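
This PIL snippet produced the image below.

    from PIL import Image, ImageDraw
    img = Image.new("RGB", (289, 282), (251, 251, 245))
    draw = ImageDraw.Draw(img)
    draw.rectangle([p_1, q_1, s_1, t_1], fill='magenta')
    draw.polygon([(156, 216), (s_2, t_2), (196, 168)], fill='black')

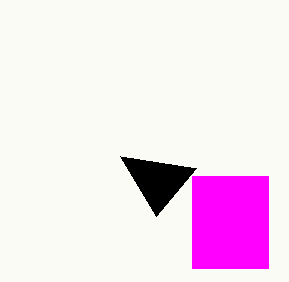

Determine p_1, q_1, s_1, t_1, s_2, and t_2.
p_1 = 192, q_1 = 176, s_1 = 268, t_1 = 268, s_2 = 120, t_2 = 156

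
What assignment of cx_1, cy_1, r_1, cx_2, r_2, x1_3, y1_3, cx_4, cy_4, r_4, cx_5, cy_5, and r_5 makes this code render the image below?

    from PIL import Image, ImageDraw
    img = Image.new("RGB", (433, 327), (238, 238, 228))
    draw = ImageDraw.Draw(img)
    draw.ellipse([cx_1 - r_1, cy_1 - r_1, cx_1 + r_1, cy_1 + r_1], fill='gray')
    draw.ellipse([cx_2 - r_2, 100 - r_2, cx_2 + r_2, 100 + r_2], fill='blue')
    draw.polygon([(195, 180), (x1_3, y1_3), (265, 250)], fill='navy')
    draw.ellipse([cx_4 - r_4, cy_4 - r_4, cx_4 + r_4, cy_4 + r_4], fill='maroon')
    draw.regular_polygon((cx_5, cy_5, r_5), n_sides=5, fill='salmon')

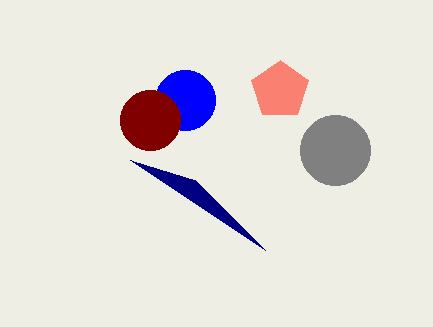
cx_1 = 335, cy_1 = 150, r_1 = 35, cx_2 = 185, r_2 = 30, x1_3 = 130, y1_3 = 160, cx_4 = 150, cy_4 = 120, r_4 = 30, cx_5 = 280, cy_5 = 90, r_5 = 30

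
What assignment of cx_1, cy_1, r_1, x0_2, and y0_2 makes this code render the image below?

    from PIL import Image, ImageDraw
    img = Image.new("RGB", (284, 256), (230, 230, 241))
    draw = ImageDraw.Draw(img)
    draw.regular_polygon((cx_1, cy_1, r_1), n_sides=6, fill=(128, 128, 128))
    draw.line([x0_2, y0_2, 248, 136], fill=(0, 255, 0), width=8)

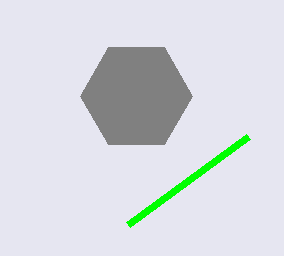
cx_1 = 136; cy_1 = 96; r_1 = 56; x0_2 = 128; y0_2 = 224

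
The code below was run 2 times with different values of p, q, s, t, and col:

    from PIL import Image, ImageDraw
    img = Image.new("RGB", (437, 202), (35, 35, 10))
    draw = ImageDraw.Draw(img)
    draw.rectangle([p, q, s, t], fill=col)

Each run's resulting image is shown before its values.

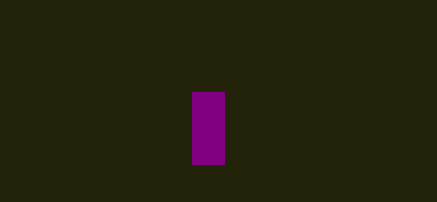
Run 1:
p = 192, q = 92, s = 224, t = 164, col = 'purple'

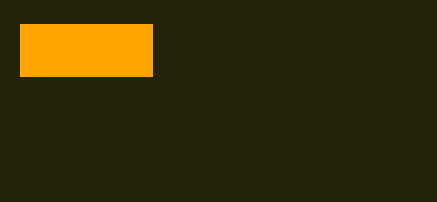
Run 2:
p = 20, q = 24, s = 152, t = 76, col = 'orange'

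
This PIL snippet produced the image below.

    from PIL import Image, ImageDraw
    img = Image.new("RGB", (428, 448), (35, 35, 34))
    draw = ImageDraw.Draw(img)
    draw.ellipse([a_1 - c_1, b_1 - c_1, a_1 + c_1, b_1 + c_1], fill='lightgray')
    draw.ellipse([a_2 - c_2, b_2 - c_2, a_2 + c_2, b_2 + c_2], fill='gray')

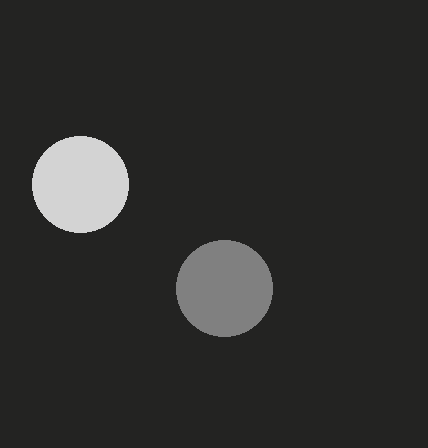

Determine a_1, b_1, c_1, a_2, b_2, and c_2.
a_1 = 80, b_1 = 184, c_1 = 48, a_2 = 224, b_2 = 288, c_2 = 48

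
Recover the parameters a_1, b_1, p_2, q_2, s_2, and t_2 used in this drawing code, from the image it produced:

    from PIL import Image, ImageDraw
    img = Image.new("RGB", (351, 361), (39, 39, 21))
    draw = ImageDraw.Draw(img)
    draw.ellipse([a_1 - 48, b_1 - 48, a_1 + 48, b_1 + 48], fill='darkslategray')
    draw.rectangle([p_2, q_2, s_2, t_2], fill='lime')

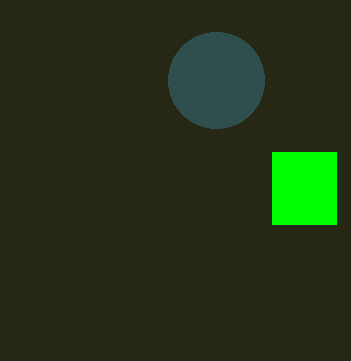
a_1 = 216
b_1 = 80
p_2 = 272
q_2 = 152
s_2 = 336
t_2 = 224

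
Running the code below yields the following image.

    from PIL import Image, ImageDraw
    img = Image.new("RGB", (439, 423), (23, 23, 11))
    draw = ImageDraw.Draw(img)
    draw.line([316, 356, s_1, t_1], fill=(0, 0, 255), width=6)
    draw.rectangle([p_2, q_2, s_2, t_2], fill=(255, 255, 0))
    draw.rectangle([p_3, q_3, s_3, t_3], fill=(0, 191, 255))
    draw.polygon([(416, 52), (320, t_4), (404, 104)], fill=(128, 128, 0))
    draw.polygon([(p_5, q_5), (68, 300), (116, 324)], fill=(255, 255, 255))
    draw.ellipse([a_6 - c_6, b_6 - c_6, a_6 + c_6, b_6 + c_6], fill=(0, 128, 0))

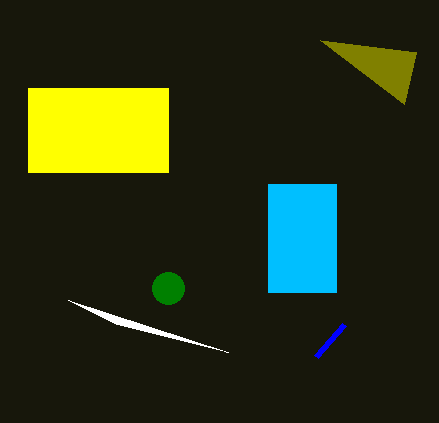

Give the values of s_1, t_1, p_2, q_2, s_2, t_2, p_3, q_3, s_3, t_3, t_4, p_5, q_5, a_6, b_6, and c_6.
s_1 = 344, t_1 = 324, p_2 = 28, q_2 = 88, s_2 = 168, t_2 = 172, p_3 = 268, q_3 = 184, s_3 = 336, t_3 = 292, t_4 = 40, p_5 = 228, q_5 = 352, a_6 = 168, b_6 = 288, c_6 = 16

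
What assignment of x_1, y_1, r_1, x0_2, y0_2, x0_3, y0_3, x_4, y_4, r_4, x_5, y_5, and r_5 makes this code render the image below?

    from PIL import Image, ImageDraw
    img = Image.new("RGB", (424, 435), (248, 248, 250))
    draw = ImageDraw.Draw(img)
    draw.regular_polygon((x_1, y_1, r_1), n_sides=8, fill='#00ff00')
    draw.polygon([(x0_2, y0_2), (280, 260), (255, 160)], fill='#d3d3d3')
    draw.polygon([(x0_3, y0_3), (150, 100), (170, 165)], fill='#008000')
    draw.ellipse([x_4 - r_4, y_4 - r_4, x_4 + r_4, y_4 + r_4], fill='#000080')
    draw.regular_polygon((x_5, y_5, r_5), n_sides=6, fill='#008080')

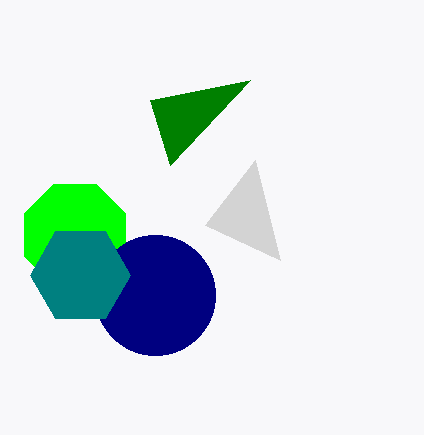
x_1 = 75; y_1 = 235; r_1 = 55; x0_2 = 205; y0_2 = 225; x0_3 = 250; y0_3 = 80; x_4 = 155; y_4 = 295; r_4 = 60; x_5 = 80; y_5 = 275; r_5 = 50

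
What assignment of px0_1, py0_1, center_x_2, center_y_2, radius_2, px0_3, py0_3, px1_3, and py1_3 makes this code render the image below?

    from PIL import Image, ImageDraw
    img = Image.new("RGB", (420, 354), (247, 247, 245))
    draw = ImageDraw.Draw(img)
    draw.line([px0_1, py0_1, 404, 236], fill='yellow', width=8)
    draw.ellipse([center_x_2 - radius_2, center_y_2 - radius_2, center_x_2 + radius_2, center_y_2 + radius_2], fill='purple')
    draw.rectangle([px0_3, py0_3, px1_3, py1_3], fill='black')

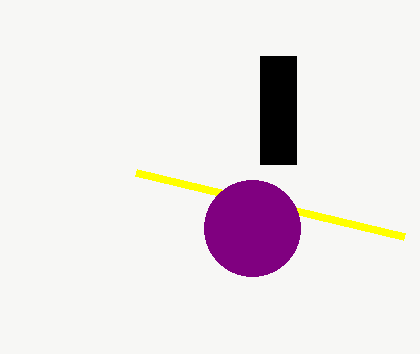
px0_1 = 136
py0_1 = 172
center_x_2 = 252
center_y_2 = 228
radius_2 = 48
px0_3 = 260
py0_3 = 56
px1_3 = 296
py1_3 = 164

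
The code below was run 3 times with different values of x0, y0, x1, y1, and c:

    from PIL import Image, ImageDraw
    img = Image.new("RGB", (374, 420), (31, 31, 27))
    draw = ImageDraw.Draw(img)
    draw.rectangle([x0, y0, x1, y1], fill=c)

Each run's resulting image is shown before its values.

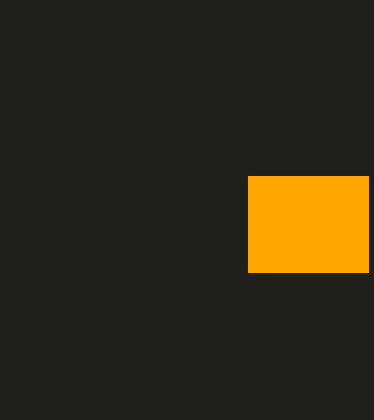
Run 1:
x0 = 248, y0 = 176, x1 = 368, y1 = 272, c = 'orange'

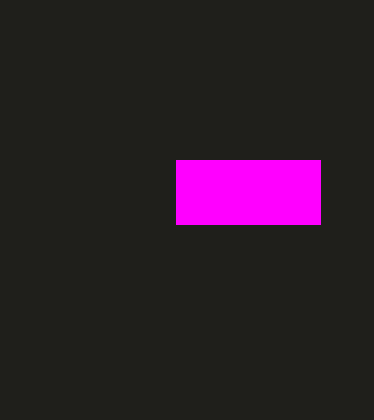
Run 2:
x0 = 176, y0 = 160, x1 = 320, y1 = 224, c = 'magenta'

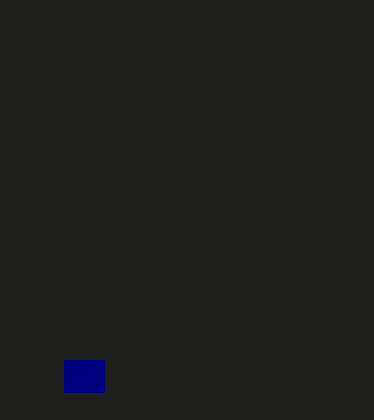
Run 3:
x0 = 64
y0 = 360
x1 = 104
y1 = 392
c = 'navy'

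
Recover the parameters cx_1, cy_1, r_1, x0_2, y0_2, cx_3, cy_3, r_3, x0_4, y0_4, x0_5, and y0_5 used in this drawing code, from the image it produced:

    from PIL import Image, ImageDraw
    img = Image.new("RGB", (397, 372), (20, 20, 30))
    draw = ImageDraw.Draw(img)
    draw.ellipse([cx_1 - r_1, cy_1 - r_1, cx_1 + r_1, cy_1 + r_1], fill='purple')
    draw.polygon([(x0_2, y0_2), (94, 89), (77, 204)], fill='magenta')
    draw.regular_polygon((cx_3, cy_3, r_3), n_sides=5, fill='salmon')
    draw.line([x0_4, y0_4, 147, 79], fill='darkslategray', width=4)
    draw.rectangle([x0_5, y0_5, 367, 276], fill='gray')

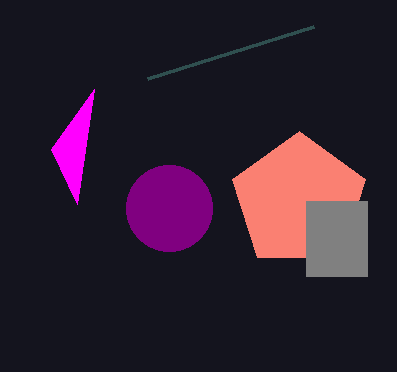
cx_1 = 169
cy_1 = 208
r_1 = 43
x0_2 = 51
y0_2 = 149
cx_3 = 299
cy_3 = 201
r_3 = 70
x0_4 = 313
y0_4 = 27
x0_5 = 306
y0_5 = 201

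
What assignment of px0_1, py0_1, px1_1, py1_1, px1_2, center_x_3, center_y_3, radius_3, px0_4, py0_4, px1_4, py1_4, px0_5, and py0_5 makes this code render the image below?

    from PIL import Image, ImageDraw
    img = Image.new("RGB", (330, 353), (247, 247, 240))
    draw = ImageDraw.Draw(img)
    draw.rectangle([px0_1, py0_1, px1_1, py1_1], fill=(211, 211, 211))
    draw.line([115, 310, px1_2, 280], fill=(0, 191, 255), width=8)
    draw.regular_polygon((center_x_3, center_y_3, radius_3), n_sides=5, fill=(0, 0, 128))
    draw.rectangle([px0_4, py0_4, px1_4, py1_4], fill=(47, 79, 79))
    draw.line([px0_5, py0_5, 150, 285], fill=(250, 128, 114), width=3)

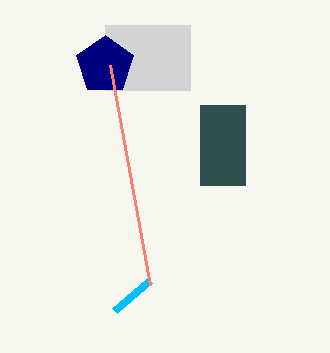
px0_1 = 105
py0_1 = 25
px1_1 = 190
py1_1 = 90
px1_2 = 150
center_x_3 = 105
center_y_3 = 65
radius_3 = 30
px0_4 = 200
py0_4 = 105
px1_4 = 245
py1_4 = 185
px0_5 = 110
py0_5 = 65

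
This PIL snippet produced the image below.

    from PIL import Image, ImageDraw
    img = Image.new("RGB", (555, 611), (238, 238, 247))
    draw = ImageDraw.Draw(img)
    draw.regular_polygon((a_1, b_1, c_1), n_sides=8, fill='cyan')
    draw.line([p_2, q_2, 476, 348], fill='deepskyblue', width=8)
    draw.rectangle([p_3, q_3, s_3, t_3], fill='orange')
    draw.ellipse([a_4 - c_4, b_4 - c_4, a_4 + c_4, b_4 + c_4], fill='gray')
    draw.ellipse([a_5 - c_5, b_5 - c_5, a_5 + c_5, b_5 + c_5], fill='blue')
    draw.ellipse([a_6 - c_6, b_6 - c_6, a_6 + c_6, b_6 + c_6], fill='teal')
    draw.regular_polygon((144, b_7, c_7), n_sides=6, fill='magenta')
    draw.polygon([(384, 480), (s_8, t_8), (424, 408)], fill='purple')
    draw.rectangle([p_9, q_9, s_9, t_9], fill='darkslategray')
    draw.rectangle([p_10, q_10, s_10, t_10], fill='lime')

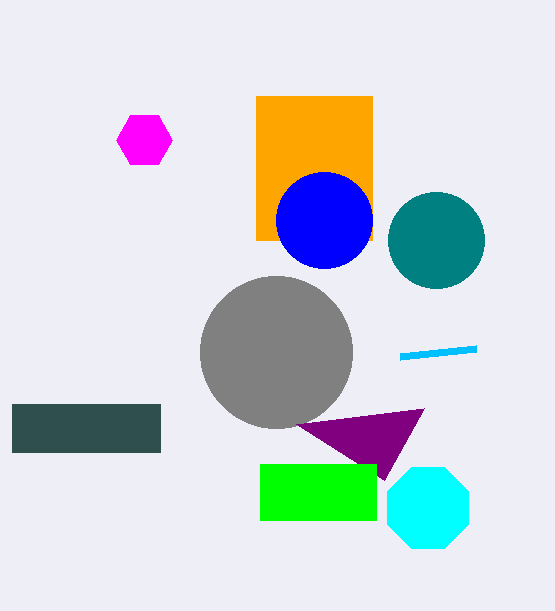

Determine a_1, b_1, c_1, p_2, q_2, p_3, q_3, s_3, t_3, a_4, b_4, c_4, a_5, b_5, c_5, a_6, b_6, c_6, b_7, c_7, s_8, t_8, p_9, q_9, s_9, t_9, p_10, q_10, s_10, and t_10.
a_1 = 428
b_1 = 508
c_1 = 44
p_2 = 400
q_2 = 356
p_3 = 256
q_3 = 96
s_3 = 372
t_3 = 240
a_4 = 276
b_4 = 352
c_4 = 76
a_5 = 324
b_5 = 220
c_5 = 48
a_6 = 436
b_6 = 240
c_6 = 48
b_7 = 140
c_7 = 28
s_8 = 296
t_8 = 424
p_9 = 12
q_9 = 404
s_9 = 160
t_9 = 452
p_10 = 260
q_10 = 464
s_10 = 376
t_10 = 520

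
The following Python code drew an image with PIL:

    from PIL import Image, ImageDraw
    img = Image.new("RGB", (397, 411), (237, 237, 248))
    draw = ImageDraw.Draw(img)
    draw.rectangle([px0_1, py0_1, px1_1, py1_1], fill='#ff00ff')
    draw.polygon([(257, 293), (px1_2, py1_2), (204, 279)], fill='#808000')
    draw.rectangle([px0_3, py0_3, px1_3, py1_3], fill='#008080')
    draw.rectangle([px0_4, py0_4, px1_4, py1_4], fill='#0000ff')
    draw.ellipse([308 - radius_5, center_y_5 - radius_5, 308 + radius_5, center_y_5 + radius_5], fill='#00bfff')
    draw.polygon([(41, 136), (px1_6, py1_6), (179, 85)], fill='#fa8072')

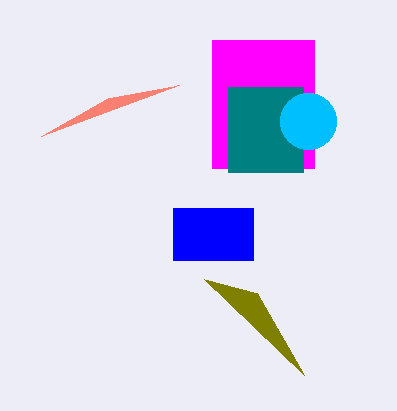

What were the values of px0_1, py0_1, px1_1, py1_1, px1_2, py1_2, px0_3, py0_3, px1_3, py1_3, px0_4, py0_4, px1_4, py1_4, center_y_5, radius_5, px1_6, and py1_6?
px0_1 = 212
py0_1 = 40
px1_1 = 314
py1_1 = 168
px1_2 = 304
py1_2 = 375
px0_3 = 228
py0_3 = 87
px1_3 = 303
py1_3 = 172
px0_4 = 173
py0_4 = 208
px1_4 = 253
py1_4 = 260
center_y_5 = 121
radius_5 = 28
px1_6 = 108
py1_6 = 98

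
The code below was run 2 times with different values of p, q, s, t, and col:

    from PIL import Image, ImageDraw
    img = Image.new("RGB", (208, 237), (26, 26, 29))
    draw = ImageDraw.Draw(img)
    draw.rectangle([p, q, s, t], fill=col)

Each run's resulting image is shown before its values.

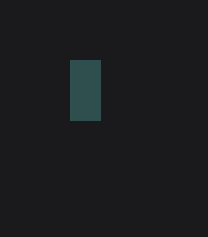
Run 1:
p = 70
q = 60
s = 100
t = 120
col = 'darkslategray'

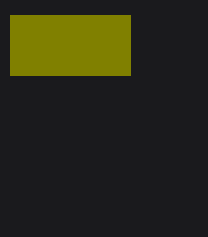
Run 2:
p = 10, q = 15, s = 130, t = 75, col = 'olive'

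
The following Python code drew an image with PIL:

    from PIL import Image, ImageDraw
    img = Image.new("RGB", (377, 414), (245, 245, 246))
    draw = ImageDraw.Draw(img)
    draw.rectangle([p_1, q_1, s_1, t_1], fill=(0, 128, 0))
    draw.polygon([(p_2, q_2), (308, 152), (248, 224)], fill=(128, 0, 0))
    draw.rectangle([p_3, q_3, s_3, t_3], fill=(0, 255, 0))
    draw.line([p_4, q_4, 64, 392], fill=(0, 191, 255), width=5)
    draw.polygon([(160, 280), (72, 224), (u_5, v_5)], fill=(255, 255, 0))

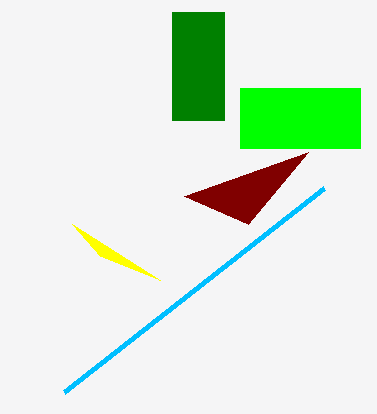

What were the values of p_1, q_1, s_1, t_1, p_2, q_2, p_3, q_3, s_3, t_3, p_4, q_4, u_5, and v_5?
p_1 = 172, q_1 = 12, s_1 = 224, t_1 = 120, p_2 = 184, q_2 = 196, p_3 = 240, q_3 = 88, s_3 = 360, t_3 = 148, p_4 = 324, q_4 = 188, u_5 = 100, v_5 = 256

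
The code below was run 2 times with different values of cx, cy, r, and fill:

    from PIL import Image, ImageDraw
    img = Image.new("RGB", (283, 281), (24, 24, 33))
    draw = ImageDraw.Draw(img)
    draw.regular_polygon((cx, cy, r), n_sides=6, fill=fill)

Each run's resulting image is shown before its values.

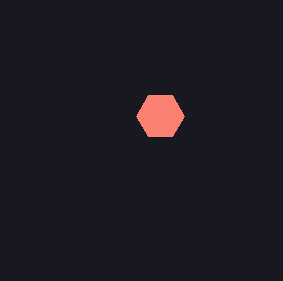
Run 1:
cx = 160; cy = 116; r = 24; fill = 'salmon'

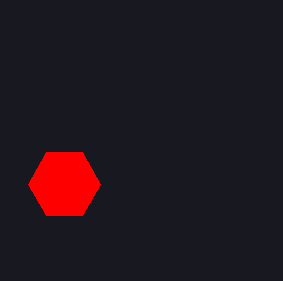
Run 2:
cx = 64
cy = 184
r = 36
fill = 'red'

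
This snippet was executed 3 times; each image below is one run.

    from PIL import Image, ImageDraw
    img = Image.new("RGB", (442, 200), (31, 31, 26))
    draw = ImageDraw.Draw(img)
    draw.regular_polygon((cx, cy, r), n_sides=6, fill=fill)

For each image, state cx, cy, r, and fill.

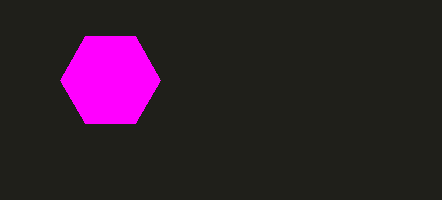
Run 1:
cx = 110, cy = 80, r = 50, fill = 'magenta'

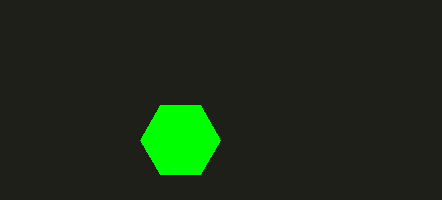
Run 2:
cx = 180, cy = 140, r = 40, fill = 'lime'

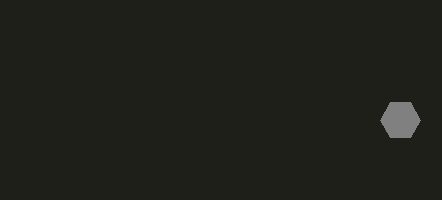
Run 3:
cx = 400; cy = 120; r = 20; fill = 'gray'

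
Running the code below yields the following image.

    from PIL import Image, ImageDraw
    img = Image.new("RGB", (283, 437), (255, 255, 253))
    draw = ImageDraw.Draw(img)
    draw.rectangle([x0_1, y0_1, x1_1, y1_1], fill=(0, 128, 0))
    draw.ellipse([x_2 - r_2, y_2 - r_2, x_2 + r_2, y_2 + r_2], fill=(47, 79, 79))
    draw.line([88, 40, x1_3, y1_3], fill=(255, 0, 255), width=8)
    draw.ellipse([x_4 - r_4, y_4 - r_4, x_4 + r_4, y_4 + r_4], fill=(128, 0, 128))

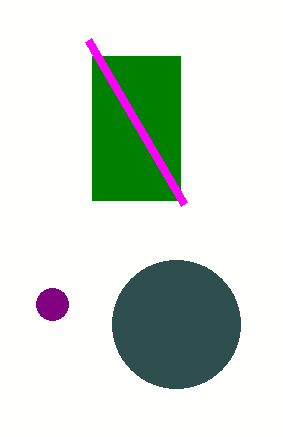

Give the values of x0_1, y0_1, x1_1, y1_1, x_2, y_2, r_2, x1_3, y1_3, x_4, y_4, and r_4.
x0_1 = 92, y0_1 = 56, x1_1 = 180, y1_1 = 200, x_2 = 176, y_2 = 324, r_2 = 64, x1_3 = 184, y1_3 = 204, x_4 = 52, y_4 = 304, r_4 = 16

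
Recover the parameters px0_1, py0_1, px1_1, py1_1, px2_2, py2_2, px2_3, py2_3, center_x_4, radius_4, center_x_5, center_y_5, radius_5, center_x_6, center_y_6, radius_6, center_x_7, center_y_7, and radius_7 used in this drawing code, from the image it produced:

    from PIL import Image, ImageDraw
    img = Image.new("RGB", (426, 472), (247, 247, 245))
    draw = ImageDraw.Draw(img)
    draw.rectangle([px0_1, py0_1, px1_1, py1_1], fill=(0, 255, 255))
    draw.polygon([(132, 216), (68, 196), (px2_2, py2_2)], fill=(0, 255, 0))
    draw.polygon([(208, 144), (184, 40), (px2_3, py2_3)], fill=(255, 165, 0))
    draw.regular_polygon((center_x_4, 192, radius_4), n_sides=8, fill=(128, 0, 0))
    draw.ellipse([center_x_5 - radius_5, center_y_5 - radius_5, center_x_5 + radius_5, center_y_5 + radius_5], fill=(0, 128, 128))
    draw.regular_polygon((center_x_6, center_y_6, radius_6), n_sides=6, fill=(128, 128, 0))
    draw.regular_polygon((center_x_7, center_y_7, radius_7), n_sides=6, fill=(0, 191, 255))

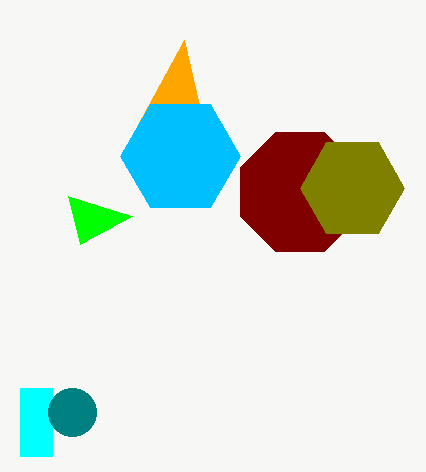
px0_1 = 20; py0_1 = 388; px1_1 = 52; py1_1 = 456; px2_2 = 80; py2_2 = 244; px2_3 = 136; py2_3 = 128; center_x_4 = 300; radius_4 = 64; center_x_5 = 72; center_y_5 = 412; radius_5 = 24; center_x_6 = 352; center_y_6 = 188; radius_6 = 52; center_x_7 = 180; center_y_7 = 156; radius_7 = 60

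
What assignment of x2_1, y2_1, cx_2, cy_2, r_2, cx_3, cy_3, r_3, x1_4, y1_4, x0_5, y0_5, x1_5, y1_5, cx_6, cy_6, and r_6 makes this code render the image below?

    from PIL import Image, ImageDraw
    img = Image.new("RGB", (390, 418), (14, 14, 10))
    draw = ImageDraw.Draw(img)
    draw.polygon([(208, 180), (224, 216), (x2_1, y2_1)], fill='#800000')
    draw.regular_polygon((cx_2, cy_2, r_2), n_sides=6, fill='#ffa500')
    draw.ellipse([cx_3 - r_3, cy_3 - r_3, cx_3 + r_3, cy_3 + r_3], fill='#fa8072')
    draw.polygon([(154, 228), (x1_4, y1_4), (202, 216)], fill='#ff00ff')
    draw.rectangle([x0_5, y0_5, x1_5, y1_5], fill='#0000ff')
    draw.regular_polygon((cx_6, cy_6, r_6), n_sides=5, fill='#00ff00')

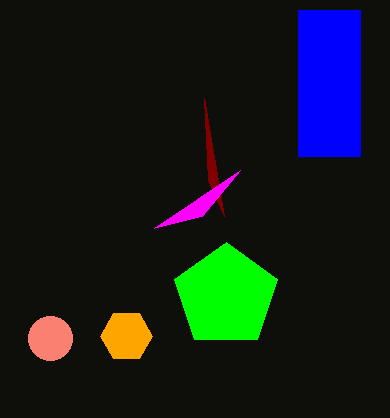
x2_1 = 204; y2_1 = 98; cx_2 = 126; cy_2 = 336; r_2 = 26; cx_3 = 50; cy_3 = 338; r_3 = 22; x1_4 = 240; y1_4 = 170; x0_5 = 298; y0_5 = 10; x1_5 = 360; y1_5 = 156; cx_6 = 226; cy_6 = 296; r_6 = 54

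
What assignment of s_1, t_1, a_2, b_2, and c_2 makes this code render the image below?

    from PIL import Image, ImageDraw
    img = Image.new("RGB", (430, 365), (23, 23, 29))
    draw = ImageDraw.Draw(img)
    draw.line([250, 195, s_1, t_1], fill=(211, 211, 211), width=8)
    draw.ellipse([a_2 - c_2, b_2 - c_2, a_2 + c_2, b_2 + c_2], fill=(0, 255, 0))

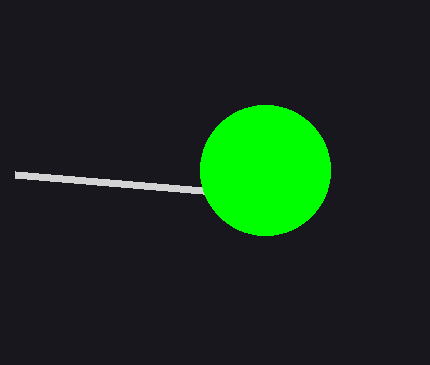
s_1 = 15, t_1 = 175, a_2 = 265, b_2 = 170, c_2 = 65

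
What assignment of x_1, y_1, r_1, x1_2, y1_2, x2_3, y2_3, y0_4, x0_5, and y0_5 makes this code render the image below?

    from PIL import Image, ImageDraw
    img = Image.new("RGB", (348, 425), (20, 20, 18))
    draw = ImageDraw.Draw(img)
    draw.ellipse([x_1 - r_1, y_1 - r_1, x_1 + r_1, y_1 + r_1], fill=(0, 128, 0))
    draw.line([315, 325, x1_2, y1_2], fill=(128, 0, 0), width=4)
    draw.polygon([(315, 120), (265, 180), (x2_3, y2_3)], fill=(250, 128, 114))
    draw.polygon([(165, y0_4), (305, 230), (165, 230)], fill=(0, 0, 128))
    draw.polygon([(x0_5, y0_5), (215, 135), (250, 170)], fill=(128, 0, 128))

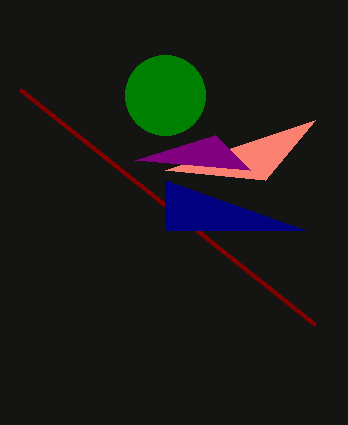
x_1 = 165; y_1 = 95; r_1 = 40; x1_2 = 20; y1_2 = 90; x2_3 = 165; y2_3 = 170; y0_4 = 180; x0_5 = 135; y0_5 = 160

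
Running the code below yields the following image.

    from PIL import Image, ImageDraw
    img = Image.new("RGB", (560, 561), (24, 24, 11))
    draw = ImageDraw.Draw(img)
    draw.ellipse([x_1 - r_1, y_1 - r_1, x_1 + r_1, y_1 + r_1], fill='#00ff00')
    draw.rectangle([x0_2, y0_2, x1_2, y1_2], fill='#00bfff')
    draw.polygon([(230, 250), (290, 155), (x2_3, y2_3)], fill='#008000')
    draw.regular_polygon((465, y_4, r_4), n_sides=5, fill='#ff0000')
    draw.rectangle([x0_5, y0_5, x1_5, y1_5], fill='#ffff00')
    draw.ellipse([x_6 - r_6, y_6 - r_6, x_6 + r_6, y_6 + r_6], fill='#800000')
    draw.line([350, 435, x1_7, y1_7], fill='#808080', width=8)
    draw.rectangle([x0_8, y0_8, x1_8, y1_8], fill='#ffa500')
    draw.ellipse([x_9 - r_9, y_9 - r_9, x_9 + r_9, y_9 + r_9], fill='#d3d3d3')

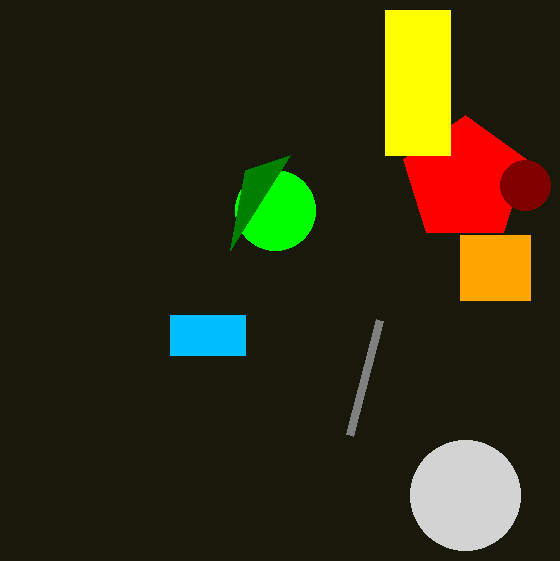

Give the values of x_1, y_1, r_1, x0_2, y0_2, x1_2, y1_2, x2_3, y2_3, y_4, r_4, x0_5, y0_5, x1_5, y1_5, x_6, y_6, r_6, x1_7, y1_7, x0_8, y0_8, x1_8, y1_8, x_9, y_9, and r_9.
x_1 = 275; y_1 = 210; r_1 = 40; x0_2 = 170; y0_2 = 315; x1_2 = 245; y1_2 = 355; x2_3 = 245; y2_3 = 170; y_4 = 180; r_4 = 65; x0_5 = 385; y0_5 = 10; x1_5 = 450; y1_5 = 155; x_6 = 525; y_6 = 185; r_6 = 25; x1_7 = 380; y1_7 = 320; x0_8 = 460; y0_8 = 235; x1_8 = 530; y1_8 = 300; x_9 = 465; y_9 = 495; r_9 = 55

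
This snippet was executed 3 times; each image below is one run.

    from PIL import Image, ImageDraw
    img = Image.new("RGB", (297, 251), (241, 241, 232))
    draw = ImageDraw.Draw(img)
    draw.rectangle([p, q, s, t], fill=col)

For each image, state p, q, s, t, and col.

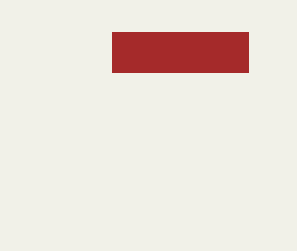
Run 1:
p = 112
q = 32
s = 248
t = 72
col = 'brown'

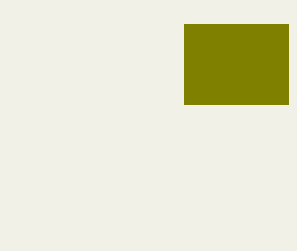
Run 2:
p = 184
q = 24
s = 288
t = 104
col = 'olive'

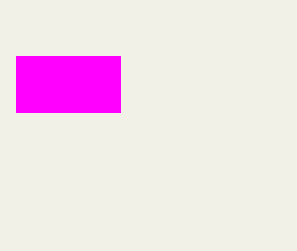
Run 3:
p = 16
q = 56
s = 120
t = 112
col = 'magenta'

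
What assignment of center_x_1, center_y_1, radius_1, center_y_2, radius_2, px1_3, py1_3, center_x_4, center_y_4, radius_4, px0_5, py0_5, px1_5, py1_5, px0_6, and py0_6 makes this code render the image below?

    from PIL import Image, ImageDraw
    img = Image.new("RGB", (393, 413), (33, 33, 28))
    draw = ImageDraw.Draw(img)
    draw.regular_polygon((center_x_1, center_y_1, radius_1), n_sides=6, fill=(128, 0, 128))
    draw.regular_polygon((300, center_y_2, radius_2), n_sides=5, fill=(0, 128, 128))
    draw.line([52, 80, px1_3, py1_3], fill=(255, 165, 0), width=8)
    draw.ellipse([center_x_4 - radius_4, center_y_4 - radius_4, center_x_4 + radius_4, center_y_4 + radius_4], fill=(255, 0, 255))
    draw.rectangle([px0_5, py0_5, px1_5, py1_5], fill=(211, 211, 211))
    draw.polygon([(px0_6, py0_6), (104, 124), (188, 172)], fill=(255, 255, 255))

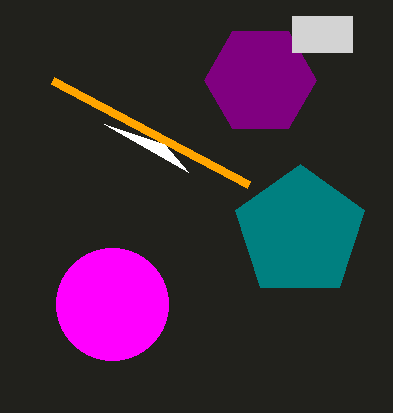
center_x_1 = 260; center_y_1 = 80; radius_1 = 56; center_y_2 = 232; radius_2 = 68; px1_3 = 248; py1_3 = 184; center_x_4 = 112; center_y_4 = 304; radius_4 = 56; px0_5 = 292; py0_5 = 16; px1_5 = 352; py1_5 = 52; px0_6 = 164; py0_6 = 144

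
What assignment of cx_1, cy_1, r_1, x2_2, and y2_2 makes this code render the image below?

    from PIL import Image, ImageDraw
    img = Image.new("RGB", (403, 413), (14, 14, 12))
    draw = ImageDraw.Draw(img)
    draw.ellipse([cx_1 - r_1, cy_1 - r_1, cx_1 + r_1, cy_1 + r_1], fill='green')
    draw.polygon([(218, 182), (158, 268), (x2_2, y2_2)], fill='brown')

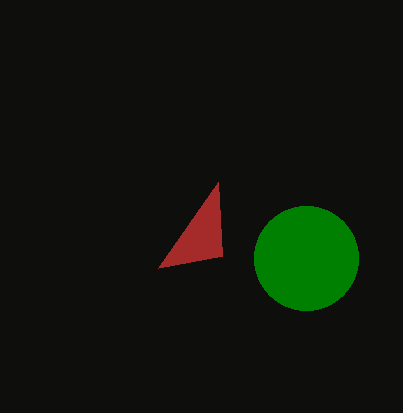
cx_1 = 306, cy_1 = 258, r_1 = 52, x2_2 = 222, y2_2 = 256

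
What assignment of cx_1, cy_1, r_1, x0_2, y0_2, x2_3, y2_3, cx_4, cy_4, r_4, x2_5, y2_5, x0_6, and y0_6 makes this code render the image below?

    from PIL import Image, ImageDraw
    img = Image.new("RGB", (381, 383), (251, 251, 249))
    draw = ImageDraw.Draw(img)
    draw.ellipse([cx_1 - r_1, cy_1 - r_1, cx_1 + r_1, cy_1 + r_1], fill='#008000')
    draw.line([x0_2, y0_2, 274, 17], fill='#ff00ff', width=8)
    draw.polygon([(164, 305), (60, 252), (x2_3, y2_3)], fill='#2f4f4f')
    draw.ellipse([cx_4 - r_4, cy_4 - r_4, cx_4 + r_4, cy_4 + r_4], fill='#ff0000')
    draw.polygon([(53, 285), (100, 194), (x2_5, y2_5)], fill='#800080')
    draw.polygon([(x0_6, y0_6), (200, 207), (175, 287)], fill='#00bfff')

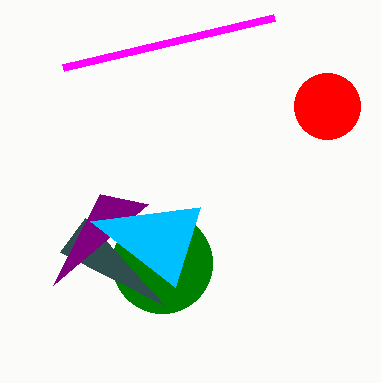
cx_1 = 162; cy_1 = 263; r_1 = 50; x0_2 = 63; y0_2 = 67; x2_3 = 85; y2_3 = 218; cx_4 = 327; cy_4 = 106; r_4 = 33; x2_5 = 148; y2_5 = 204; x0_6 = 90; y0_6 = 221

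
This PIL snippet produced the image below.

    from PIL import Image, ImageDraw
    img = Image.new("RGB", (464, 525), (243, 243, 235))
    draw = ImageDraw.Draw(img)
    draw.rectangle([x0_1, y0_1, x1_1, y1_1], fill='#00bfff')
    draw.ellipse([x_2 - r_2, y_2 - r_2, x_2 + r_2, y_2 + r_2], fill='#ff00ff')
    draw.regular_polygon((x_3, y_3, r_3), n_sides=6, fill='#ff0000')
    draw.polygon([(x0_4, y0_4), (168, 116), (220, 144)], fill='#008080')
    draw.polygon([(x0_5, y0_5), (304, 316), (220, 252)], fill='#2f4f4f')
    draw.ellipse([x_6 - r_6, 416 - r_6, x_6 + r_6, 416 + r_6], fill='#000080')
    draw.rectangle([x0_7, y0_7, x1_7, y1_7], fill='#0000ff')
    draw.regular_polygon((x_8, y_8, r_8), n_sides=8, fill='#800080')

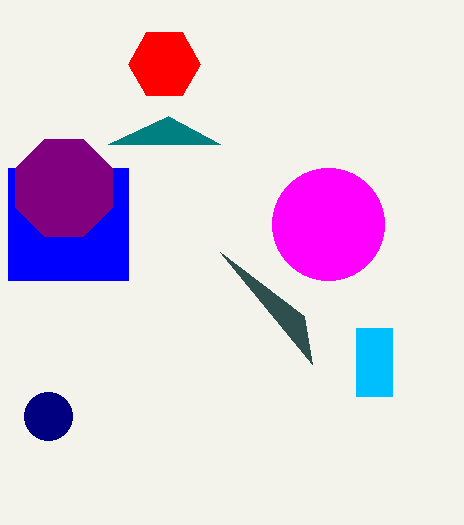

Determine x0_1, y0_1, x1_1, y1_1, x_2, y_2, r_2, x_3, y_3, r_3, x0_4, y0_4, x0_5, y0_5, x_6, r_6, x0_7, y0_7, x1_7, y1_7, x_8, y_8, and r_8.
x0_1 = 356; y0_1 = 328; x1_1 = 392; y1_1 = 396; x_2 = 328; y_2 = 224; r_2 = 56; x_3 = 164; y_3 = 64; r_3 = 36; x0_4 = 108; y0_4 = 144; x0_5 = 312; y0_5 = 364; x_6 = 48; r_6 = 24; x0_7 = 8; y0_7 = 168; x1_7 = 128; y1_7 = 280; x_8 = 64; y_8 = 188; r_8 = 52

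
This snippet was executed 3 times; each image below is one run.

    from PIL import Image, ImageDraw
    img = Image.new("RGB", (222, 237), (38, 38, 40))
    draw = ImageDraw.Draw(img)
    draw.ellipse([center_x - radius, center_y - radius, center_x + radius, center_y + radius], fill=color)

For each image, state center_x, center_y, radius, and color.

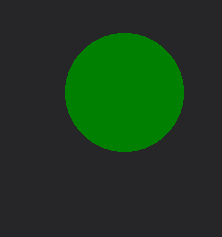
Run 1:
center_x = 124, center_y = 92, radius = 59, color = 'green'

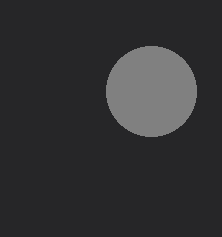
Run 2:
center_x = 151; center_y = 91; radius = 45; color = 'gray'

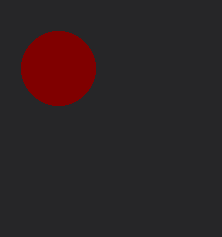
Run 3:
center_x = 58; center_y = 68; radius = 37; color = 'maroon'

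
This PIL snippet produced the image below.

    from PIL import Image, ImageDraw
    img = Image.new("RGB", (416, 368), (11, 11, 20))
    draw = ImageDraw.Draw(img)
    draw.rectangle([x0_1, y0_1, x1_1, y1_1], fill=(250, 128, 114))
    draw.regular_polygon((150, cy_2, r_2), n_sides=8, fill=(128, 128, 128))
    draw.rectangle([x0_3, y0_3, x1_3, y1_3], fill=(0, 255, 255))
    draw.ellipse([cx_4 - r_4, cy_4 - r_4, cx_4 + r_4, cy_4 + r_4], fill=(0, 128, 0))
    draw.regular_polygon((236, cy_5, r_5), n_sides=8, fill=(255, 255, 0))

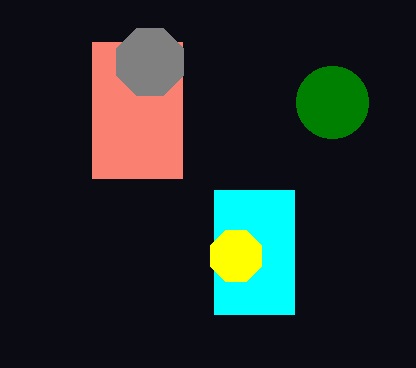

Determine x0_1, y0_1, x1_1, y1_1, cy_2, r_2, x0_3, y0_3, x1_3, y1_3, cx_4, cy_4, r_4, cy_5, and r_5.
x0_1 = 92; y0_1 = 42; x1_1 = 182; y1_1 = 178; cy_2 = 62; r_2 = 36; x0_3 = 214; y0_3 = 190; x1_3 = 294; y1_3 = 314; cx_4 = 332; cy_4 = 102; r_4 = 36; cy_5 = 256; r_5 = 28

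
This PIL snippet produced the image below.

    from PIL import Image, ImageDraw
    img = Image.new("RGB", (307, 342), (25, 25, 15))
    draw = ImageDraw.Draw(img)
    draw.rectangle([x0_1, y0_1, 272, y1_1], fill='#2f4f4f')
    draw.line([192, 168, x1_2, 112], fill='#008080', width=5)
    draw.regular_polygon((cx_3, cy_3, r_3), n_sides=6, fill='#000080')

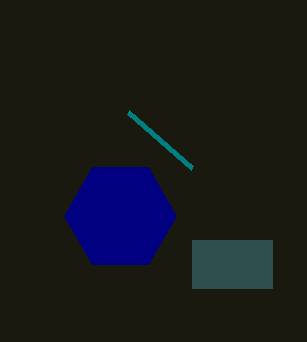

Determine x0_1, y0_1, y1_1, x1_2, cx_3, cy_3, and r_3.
x0_1 = 192
y0_1 = 240
y1_1 = 288
x1_2 = 128
cx_3 = 120
cy_3 = 216
r_3 = 56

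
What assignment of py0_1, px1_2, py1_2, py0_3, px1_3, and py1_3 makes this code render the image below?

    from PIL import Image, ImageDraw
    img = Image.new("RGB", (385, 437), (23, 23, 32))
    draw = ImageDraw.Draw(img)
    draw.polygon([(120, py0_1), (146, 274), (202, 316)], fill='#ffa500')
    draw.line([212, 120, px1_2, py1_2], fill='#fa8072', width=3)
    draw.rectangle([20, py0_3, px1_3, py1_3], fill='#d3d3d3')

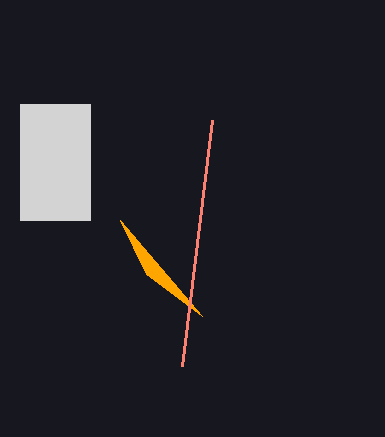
py0_1 = 220, px1_2 = 182, py1_2 = 366, py0_3 = 104, px1_3 = 90, py1_3 = 220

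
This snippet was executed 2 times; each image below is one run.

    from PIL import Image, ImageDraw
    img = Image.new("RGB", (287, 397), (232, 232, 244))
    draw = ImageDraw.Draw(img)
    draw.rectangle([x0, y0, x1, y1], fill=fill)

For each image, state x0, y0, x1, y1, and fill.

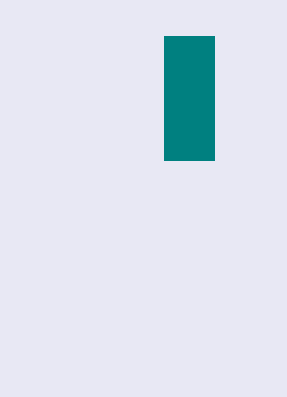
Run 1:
x0 = 164, y0 = 36, x1 = 214, y1 = 160, fill = 'teal'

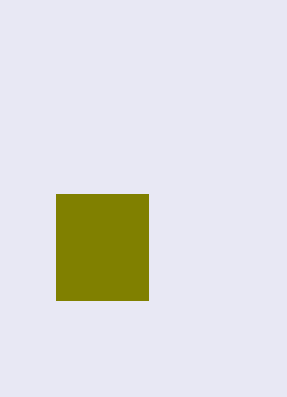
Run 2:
x0 = 56
y0 = 194
x1 = 148
y1 = 300
fill = 'olive'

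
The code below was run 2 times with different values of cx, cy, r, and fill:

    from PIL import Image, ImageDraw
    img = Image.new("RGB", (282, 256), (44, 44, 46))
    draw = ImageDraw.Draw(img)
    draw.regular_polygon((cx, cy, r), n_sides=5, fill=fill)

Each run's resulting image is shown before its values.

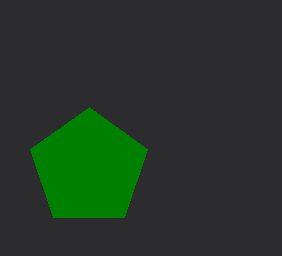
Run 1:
cx = 89
cy = 168
r = 61
fill = 'green'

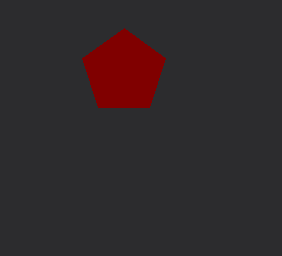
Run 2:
cx = 124; cy = 72; r = 44; fill = 'maroon'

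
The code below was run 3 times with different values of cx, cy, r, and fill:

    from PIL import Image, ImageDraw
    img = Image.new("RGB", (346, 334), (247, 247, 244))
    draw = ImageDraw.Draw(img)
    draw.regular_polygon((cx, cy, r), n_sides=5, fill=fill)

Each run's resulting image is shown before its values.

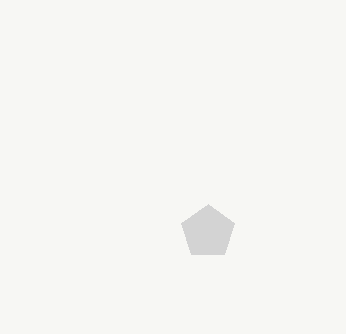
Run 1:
cx = 208
cy = 232
r = 28
fill = 'lightgray'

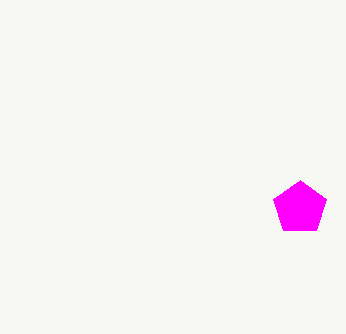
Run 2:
cx = 300; cy = 208; r = 28; fill = 'magenta'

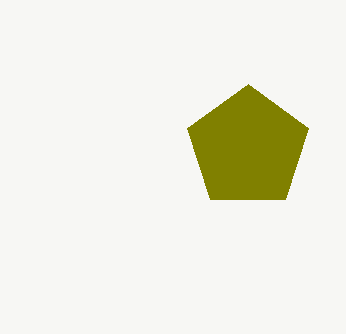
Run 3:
cx = 248; cy = 148; r = 64; fill = 'olive'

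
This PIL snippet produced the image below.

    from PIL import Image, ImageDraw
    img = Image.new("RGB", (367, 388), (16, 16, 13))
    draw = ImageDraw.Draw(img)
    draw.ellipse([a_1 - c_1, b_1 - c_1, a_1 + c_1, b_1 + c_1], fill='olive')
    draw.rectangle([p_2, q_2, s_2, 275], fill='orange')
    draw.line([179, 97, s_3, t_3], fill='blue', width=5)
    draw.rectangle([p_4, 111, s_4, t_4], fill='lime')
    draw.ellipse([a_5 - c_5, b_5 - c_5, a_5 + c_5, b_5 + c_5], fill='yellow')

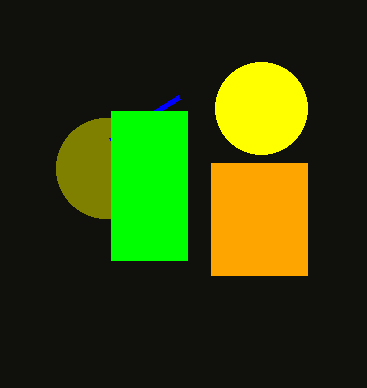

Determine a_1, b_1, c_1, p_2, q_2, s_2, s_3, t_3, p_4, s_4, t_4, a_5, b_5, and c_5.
a_1 = 106; b_1 = 168; c_1 = 50; p_2 = 211; q_2 = 163; s_2 = 307; s_3 = 110; t_3 = 140; p_4 = 111; s_4 = 187; t_4 = 260; a_5 = 261; b_5 = 108; c_5 = 46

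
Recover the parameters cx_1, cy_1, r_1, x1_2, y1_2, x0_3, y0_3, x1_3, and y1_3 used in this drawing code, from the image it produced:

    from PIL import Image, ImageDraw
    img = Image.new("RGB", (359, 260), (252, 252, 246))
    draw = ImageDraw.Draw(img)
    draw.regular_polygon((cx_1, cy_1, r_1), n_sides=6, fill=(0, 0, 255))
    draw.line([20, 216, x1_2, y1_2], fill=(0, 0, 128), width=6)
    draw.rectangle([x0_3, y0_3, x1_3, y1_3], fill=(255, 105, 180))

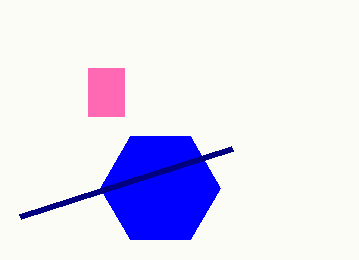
cx_1 = 160, cy_1 = 188, r_1 = 60, x1_2 = 232, y1_2 = 148, x0_3 = 88, y0_3 = 68, x1_3 = 124, y1_3 = 116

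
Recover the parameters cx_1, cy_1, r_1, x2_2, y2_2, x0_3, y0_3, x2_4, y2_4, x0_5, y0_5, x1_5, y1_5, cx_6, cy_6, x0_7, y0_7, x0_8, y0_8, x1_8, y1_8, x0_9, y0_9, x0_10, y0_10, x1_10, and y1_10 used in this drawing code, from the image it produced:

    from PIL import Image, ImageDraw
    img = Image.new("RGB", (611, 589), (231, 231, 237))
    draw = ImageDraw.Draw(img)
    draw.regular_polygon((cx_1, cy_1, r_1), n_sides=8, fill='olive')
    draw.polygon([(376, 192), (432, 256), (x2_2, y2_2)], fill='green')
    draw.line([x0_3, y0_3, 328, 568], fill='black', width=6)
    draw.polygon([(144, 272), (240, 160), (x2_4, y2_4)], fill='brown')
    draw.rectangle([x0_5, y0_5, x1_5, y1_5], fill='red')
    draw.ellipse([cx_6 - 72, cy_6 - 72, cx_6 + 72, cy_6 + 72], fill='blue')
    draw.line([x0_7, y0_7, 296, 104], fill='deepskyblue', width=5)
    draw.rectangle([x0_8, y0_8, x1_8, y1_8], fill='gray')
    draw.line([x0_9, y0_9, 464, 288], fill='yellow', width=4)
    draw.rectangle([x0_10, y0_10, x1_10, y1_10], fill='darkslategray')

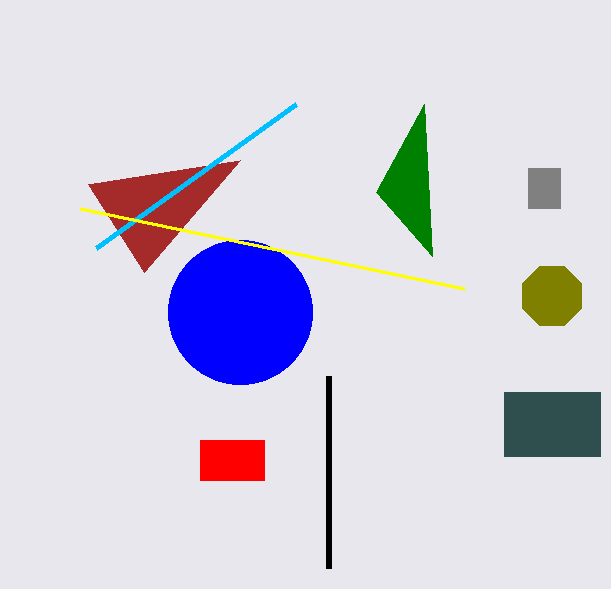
cx_1 = 552, cy_1 = 296, r_1 = 32, x2_2 = 424, y2_2 = 104, x0_3 = 328, y0_3 = 376, x2_4 = 88, y2_4 = 184, x0_5 = 200, y0_5 = 440, x1_5 = 264, y1_5 = 480, cx_6 = 240, cy_6 = 312, x0_7 = 96, y0_7 = 248, x0_8 = 528, y0_8 = 168, x1_8 = 560, y1_8 = 208, x0_9 = 80, y0_9 = 208, x0_10 = 504, y0_10 = 392, x1_10 = 600, y1_10 = 456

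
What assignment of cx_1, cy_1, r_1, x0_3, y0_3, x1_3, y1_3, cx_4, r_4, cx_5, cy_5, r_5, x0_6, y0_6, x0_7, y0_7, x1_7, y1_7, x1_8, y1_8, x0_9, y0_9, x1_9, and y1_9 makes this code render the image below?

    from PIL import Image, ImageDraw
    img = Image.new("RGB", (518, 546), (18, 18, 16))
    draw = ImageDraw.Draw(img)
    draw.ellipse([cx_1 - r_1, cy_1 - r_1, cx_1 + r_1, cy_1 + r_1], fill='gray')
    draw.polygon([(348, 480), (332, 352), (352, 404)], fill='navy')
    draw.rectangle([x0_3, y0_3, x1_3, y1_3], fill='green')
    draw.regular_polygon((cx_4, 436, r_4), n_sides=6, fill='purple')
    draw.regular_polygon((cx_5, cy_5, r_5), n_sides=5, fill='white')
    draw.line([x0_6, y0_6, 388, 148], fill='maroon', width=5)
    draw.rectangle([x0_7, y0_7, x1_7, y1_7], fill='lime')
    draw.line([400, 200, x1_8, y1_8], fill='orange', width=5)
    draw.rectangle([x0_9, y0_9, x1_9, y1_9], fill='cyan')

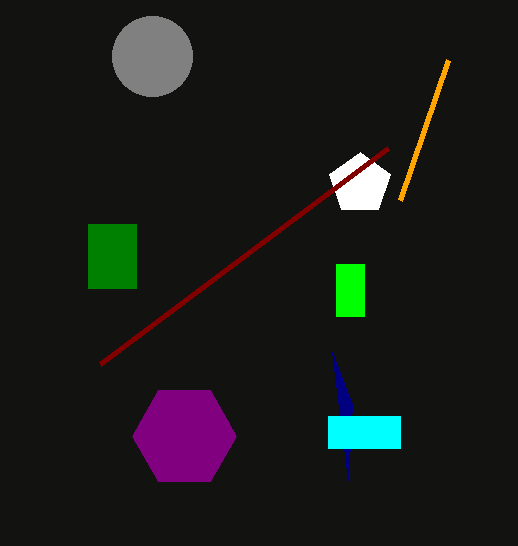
cx_1 = 152; cy_1 = 56; r_1 = 40; x0_3 = 88; y0_3 = 224; x1_3 = 136; y1_3 = 288; cx_4 = 184; r_4 = 52; cx_5 = 360; cy_5 = 184; r_5 = 32; x0_6 = 100; y0_6 = 364; x0_7 = 336; y0_7 = 264; x1_7 = 364; y1_7 = 316; x1_8 = 448; y1_8 = 60; x0_9 = 328; y0_9 = 416; x1_9 = 400; y1_9 = 448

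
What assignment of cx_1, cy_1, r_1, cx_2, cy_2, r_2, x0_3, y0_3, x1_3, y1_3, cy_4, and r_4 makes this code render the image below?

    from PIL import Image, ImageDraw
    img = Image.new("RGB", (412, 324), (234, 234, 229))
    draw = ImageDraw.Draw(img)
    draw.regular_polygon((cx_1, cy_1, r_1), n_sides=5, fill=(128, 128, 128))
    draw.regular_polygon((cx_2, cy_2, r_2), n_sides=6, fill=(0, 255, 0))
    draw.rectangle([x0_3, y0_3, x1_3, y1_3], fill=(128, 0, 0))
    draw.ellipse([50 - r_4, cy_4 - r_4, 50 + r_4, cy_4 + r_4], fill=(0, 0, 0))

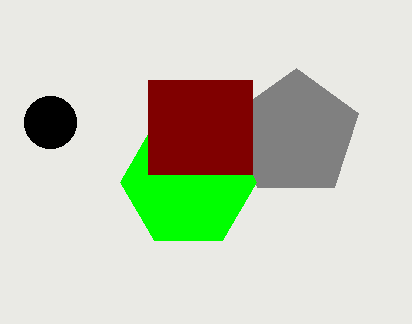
cx_1 = 296
cy_1 = 134
r_1 = 66
cx_2 = 188
cy_2 = 182
r_2 = 68
x0_3 = 148
y0_3 = 80
x1_3 = 252
y1_3 = 174
cy_4 = 122
r_4 = 26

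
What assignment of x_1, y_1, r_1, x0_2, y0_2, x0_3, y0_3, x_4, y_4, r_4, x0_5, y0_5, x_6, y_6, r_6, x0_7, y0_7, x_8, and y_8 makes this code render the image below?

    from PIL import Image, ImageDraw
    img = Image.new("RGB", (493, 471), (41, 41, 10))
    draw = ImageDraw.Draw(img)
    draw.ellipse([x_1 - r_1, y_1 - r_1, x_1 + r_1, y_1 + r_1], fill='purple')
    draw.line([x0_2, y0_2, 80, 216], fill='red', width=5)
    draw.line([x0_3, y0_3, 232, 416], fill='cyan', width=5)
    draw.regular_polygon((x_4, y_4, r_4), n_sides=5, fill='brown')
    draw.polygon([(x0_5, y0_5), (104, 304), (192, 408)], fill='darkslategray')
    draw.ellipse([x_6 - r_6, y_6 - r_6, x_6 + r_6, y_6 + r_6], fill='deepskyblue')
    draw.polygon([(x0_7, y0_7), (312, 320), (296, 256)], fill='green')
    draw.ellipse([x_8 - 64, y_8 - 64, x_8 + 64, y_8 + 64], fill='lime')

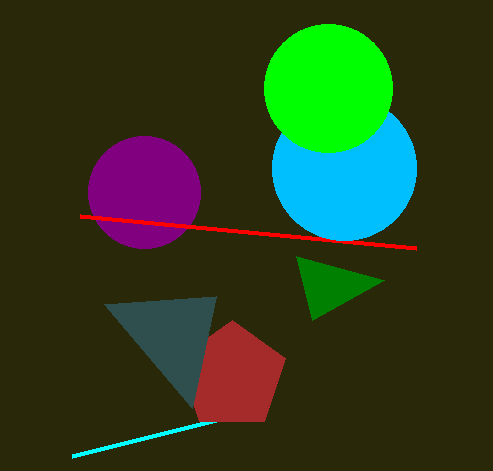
x_1 = 144
y_1 = 192
r_1 = 56
x0_2 = 416
y0_2 = 248
x0_3 = 72
y0_3 = 456
x_4 = 232
y_4 = 376
r_4 = 56
x0_5 = 216
y0_5 = 296
x_6 = 344
y_6 = 168
r_6 = 72
x0_7 = 384
y0_7 = 280
x_8 = 328
y_8 = 88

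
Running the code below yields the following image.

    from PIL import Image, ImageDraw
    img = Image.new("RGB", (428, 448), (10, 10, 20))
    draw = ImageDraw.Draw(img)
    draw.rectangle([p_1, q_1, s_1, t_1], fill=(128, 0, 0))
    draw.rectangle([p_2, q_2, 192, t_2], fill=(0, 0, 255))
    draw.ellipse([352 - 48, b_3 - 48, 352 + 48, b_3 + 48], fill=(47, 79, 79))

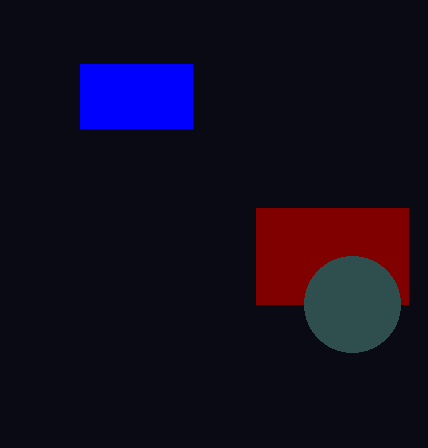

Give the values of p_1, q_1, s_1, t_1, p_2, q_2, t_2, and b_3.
p_1 = 256, q_1 = 208, s_1 = 408, t_1 = 304, p_2 = 80, q_2 = 64, t_2 = 128, b_3 = 304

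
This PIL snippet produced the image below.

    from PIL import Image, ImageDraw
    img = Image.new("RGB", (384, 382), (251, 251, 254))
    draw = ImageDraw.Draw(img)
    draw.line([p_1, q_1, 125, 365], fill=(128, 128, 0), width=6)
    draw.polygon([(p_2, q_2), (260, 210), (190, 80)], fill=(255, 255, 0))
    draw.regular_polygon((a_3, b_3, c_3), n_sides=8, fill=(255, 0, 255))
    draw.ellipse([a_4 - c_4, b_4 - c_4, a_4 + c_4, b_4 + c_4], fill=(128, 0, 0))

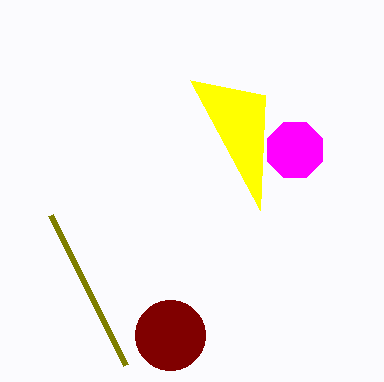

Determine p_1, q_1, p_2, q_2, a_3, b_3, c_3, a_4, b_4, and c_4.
p_1 = 50
q_1 = 215
p_2 = 265
q_2 = 95
a_3 = 295
b_3 = 150
c_3 = 30
a_4 = 170
b_4 = 335
c_4 = 35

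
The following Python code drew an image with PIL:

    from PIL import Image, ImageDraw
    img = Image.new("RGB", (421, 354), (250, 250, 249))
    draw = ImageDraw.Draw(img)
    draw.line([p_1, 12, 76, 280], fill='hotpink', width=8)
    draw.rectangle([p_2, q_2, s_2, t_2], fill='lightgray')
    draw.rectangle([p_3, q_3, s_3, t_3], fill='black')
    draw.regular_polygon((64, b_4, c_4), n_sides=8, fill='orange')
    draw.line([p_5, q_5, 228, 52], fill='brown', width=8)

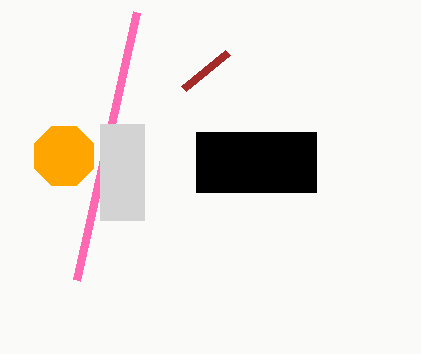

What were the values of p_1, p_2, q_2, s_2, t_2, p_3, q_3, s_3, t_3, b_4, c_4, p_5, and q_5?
p_1 = 136
p_2 = 100
q_2 = 124
s_2 = 144
t_2 = 220
p_3 = 196
q_3 = 132
s_3 = 316
t_3 = 192
b_4 = 156
c_4 = 32
p_5 = 184
q_5 = 88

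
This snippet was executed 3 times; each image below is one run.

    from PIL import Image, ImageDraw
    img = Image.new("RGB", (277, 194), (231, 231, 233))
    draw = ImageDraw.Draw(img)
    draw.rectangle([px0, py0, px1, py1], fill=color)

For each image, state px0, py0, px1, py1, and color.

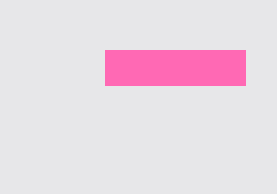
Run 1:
px0 = 105, py0 = 50, px1 = 245, py1 = 85, color = 'hotpink'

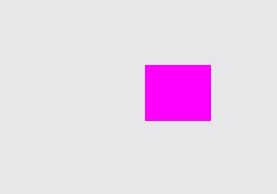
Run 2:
px0 = 145
py0 = 65
px1 = 210
py1 = 120
color = 'magenta'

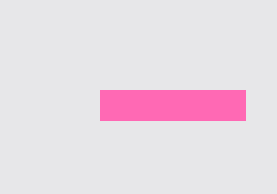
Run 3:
px0 = 100
py0 = 90
px1 = 245
py1 = 120
color = 'hotpink'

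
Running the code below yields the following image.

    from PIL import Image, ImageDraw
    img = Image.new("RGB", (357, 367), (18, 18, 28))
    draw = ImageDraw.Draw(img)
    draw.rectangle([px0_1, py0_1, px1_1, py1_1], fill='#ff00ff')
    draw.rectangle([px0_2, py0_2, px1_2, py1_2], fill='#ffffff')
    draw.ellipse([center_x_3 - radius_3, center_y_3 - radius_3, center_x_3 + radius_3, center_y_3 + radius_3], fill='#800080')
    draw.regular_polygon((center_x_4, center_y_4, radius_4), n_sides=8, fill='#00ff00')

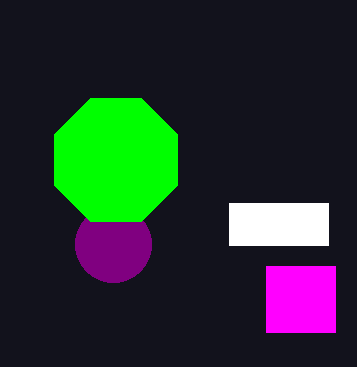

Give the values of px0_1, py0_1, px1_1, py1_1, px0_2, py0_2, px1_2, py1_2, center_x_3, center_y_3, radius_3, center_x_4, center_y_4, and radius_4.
px0_1 = 266; py0_1 = 266; px1_1 = 335; py1_1 = 332; px0_2 = 229; py0_2 = 203; px1_2 = 328; py1_2 = 245; center_x_3 = 113; center_y_3 = 244; radius_3 = 38; center_x_4 = 116; center_y_4 = 160; radius_4 = 67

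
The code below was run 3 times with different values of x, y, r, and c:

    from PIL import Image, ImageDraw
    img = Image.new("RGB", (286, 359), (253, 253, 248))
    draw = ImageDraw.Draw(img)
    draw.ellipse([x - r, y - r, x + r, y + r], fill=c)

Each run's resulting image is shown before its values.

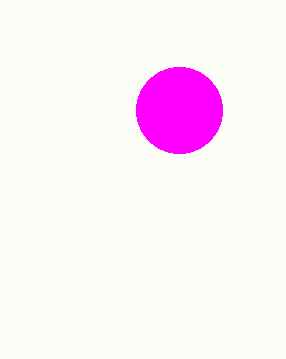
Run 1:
x = 179
y = 110
r = 43
c = 'magenta'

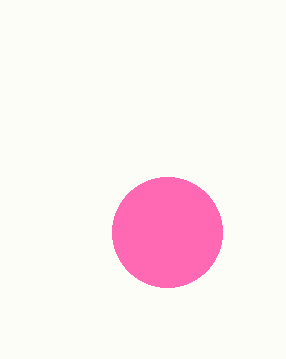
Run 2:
x = 167, y = 232, r = 55, c = 'hotpink'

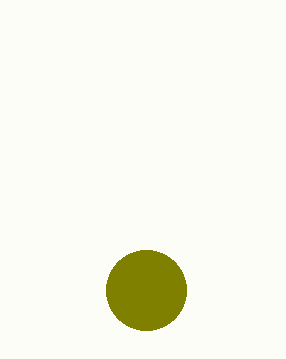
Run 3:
x = 146, y = 290, r = 40, c = 'olive'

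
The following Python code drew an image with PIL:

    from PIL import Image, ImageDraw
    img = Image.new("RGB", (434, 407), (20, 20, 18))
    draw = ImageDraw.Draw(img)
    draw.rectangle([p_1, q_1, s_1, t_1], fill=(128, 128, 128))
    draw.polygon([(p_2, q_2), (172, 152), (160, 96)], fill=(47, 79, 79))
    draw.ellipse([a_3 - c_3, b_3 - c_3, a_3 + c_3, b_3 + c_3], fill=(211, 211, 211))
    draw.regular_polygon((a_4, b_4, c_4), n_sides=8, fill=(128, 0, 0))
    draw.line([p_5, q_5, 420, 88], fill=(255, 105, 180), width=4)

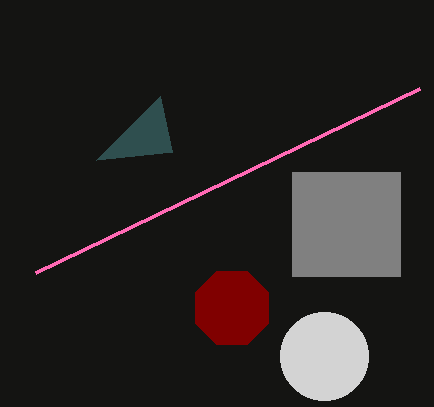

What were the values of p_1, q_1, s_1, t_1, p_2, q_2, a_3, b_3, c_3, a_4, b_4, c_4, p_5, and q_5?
p_1 = 292; q_1 = 172; s_1 = 400; t_1 = 276; p_2 = 96; q_2 = 160; a_3 = 324; b_3 = 356; c_3 = 44; a_4 = 232; b_4 = 308; c_4 = 40; p_5 = 36; q_5 = 272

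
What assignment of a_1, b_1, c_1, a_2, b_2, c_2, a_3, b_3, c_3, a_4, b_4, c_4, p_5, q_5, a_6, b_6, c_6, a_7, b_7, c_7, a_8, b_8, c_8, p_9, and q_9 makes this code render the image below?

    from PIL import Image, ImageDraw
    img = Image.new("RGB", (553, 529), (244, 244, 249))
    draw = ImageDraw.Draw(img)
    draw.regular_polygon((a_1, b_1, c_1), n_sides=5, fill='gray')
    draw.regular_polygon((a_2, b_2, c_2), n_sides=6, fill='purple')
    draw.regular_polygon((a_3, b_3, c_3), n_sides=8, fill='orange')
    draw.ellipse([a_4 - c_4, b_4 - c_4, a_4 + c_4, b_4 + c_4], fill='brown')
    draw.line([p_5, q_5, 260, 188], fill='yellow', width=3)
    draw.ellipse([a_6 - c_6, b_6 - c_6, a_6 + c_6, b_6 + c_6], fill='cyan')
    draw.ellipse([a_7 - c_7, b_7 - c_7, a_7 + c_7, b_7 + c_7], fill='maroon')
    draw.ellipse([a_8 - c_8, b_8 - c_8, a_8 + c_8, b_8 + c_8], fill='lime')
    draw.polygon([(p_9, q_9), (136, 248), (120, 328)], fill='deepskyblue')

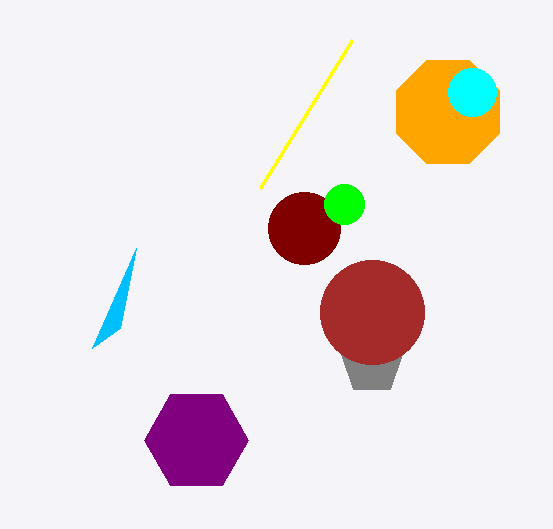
a_1 = 372; b_1 = 364; c_1 = 32; a_2 = 196; b_2 = 440; c_2 = 52; a_3 = 448; b_3 = 112; c_3 = 56; a_4 = 372; b_4 = 312; c_4 = 52; p_5 = 352; q_5 = 40; a_6 = 472; b_6 = 92; c_6 = 24; a_7 = 304; b_7 = 228; c_7 = 36; a_8 = 344; b_8 = 204; c_8 = 20; p_9 = 92; q_9 = 348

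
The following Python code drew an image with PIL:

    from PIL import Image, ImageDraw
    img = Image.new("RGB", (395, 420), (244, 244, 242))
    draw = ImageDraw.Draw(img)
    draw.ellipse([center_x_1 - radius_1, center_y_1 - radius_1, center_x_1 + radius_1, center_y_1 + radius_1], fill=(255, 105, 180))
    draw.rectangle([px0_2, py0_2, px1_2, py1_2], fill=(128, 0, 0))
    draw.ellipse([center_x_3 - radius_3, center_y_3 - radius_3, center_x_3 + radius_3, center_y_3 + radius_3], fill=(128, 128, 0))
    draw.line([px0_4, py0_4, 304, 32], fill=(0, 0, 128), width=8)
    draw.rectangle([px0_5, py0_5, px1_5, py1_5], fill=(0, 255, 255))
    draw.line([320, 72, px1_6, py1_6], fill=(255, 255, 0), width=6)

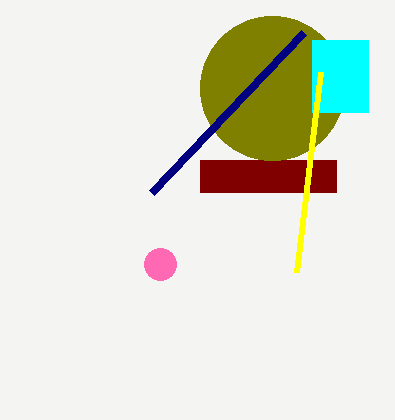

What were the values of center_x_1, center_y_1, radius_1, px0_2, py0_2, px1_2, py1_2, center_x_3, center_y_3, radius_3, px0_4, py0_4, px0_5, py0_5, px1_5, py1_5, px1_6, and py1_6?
center_x_1 = 160; center_y_1 = 264; radius_1 = 16; px0_2 = 200; py0_2 = 160; px1_2 = 336; py1_2 = 192; center_x_3 = 272; center_y_3 = 88; radius_3 = 72; px0_4 = 152; py0_4 = 192; px0_5 = 312; py0_5 = 40; px1_5 = 368; py1_5 = 112; px1_6 = 296; py1_6 = 272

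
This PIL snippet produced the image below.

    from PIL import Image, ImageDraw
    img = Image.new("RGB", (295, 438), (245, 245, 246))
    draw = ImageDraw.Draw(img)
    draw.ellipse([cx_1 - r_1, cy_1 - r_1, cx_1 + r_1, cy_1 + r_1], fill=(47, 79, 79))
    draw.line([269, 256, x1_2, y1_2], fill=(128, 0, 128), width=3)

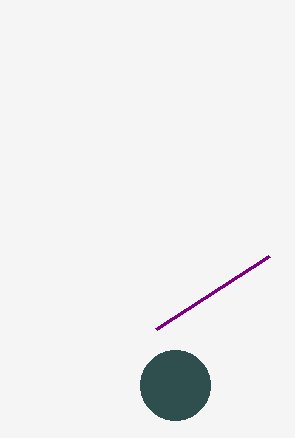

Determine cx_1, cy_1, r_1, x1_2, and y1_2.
cx_1 = 175; cy_1 = 385; r_1 = 35; x1_2 = 156; y1_2 = 329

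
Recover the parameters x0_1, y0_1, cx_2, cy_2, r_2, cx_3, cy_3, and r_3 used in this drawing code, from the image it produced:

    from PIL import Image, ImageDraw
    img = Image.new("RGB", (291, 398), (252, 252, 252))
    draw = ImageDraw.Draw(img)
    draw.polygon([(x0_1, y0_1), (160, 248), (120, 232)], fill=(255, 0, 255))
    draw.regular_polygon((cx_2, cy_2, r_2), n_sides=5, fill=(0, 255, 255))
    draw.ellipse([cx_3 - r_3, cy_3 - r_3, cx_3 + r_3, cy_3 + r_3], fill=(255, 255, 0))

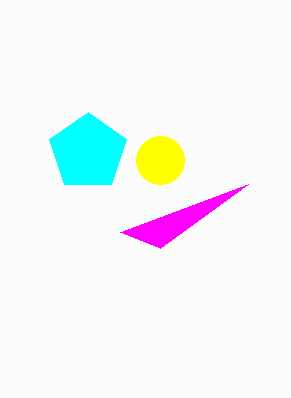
x0_1 = 248, y0_1 = 184, cx_2 = 88, cy_2 = 152, r_2 = 40, cx_3 = 160, cy_3 = 160, r_3 = 24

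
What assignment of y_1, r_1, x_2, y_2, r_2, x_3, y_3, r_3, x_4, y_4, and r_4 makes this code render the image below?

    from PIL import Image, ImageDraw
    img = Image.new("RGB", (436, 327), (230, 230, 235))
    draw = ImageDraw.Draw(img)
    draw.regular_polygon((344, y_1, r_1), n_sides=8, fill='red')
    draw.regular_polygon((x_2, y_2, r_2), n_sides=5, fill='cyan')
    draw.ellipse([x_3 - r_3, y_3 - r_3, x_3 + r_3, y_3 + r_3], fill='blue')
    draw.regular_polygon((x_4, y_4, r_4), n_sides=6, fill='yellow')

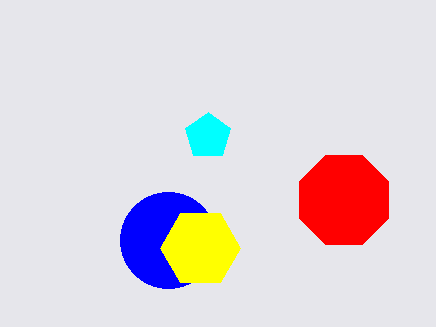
y_1 = 200; r_1 = 48; x_2 = 208; y_2 = 136; r_2 = 24; x_3 = 168; y_3 = 240; r_3 = 48; x_4 = 200; y_4 = 248; r_4 = 40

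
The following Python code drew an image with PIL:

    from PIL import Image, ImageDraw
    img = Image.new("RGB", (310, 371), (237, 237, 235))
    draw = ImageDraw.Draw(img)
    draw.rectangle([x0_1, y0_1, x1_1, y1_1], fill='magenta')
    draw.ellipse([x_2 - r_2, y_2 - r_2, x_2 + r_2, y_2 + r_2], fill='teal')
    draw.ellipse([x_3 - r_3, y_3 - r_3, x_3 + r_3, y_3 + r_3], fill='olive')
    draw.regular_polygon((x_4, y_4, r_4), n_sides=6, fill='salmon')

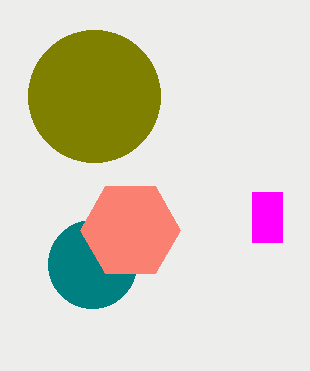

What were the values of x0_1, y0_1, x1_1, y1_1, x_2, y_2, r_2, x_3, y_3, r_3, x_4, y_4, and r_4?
x0_1 = 252
y0_1 = 192
x1_1 = 282
y1_1 = 242
x_2 = 92
y_2 = 264
r_2 = 44
x_3 = 94
y_3 = 96
r_3 = 66
x_4 = 130
y_4 = 230
r_4 = 50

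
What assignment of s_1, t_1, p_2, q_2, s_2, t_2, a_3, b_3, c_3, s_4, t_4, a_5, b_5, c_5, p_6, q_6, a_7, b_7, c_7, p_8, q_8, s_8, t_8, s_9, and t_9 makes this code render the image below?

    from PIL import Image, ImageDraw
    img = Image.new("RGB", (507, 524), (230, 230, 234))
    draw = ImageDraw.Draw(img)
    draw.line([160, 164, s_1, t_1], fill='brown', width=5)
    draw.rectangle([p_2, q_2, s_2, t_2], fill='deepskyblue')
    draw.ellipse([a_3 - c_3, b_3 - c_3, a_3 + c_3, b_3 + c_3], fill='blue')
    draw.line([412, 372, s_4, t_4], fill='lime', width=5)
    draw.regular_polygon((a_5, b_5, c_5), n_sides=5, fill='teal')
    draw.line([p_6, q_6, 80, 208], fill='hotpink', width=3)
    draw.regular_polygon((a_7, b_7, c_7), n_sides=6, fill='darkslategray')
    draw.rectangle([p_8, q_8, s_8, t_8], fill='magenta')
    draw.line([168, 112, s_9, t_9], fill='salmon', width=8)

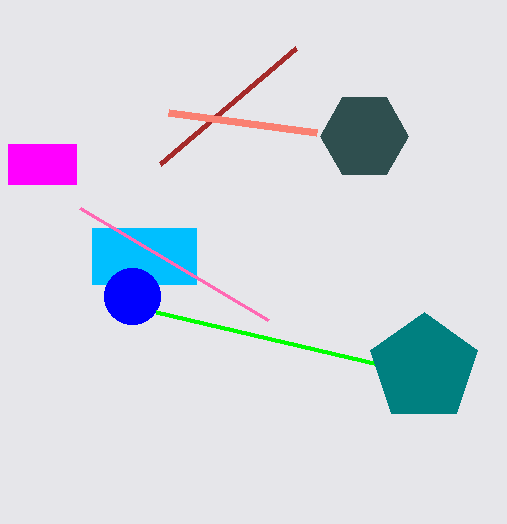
s_1 = 296; t_1 = 48; p_2 = 92; q_2 = 228; s_2 = 196; t_2 = 284; a_3 = 132; b_3 = 296; c_3 = 28; s_4 = 156; t_4 = 312; a_5 = 424; b_5 = 368; c_5 = 56; p_6 = 268; q_6 = 320; a_7 = 364; b_7 = 136; c_7 = 44; p_8 = 8; q_8 = 144; s_8 = 76; t_8 = 184; s_9 = 316; t_9 = 132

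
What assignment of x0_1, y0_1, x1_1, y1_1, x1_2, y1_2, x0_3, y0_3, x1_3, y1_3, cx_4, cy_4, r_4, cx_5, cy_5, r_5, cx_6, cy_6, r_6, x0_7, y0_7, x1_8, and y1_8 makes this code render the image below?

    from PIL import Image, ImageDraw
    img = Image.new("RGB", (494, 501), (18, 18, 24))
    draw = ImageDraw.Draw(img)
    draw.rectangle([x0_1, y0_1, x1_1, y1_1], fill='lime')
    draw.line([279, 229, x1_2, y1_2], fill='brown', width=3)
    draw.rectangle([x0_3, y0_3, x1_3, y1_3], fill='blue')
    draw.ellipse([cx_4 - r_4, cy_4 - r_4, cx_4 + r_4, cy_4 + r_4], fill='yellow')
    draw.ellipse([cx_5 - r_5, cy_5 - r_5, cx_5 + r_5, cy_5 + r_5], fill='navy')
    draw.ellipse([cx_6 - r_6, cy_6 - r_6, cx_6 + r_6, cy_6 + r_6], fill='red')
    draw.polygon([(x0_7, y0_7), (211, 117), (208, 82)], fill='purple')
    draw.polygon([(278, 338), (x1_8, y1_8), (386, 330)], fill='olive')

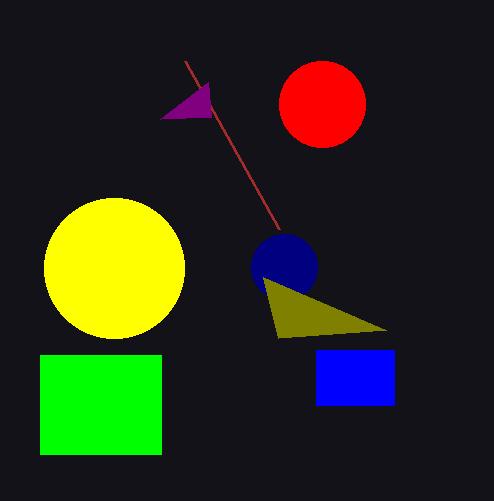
x0_1 = 40; y0_1 = 355; x1_1 = 161; y1_1 = 454; x1_2 = 185; y1_2 = 61; x0_3 = 316; y0_3 = 350; x1_3 = 394; y1_3 = 405; cx_4 = 114; cy_4 = 268; r_4 = 70; cx_5 = 284; cy_5 = 267; r_5 = 33; cx_6 = 322; cy_6 = 104; r_6 = 43; x0_7 = 160; y0_7 = 119; x1_8 = 263; y1_8 = 277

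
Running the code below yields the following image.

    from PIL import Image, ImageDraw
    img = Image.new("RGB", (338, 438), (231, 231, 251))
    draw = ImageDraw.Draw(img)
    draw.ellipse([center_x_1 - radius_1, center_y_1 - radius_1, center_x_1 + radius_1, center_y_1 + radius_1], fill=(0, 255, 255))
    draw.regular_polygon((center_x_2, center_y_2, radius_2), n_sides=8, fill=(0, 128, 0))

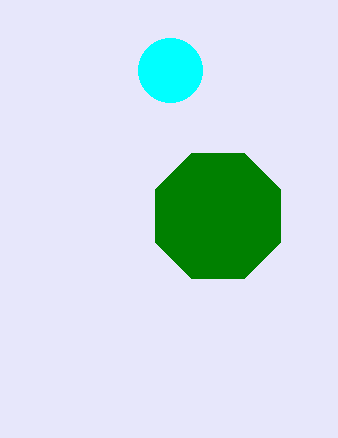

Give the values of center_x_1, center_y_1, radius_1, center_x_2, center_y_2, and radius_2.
center_x_1 = 170, center_y_1 = 70, radius_1 = 32, center_x_2 = 218, center_y_2 = 216, radius_2 = 68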